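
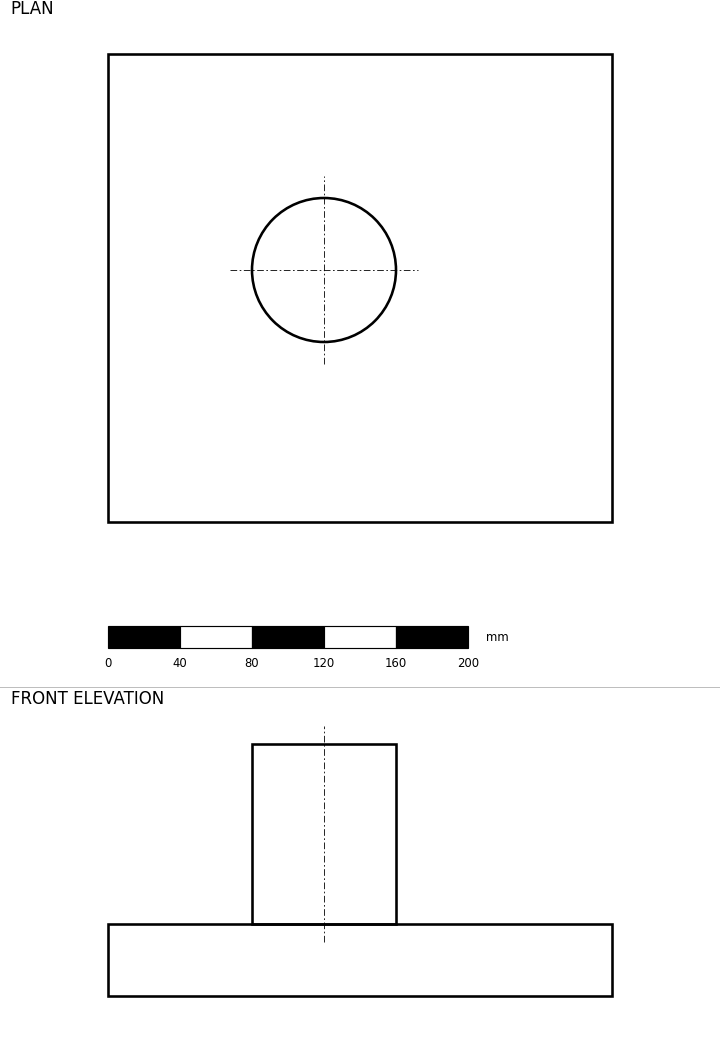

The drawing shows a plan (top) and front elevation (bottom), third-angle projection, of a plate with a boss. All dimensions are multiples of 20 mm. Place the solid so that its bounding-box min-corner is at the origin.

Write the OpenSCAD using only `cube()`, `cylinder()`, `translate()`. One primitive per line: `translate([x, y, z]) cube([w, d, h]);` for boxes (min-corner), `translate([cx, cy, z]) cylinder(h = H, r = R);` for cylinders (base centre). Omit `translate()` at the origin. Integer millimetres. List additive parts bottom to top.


cube([280, 260, 40]);
translate([120, 140, 40]) cylinder(h = 100, r = 40);


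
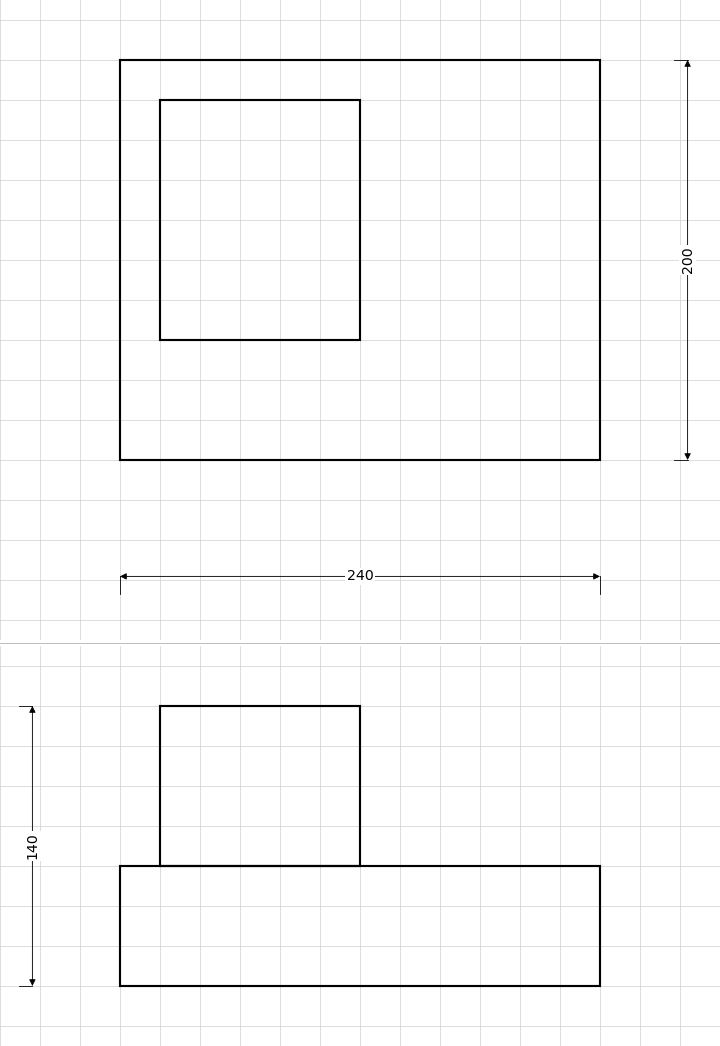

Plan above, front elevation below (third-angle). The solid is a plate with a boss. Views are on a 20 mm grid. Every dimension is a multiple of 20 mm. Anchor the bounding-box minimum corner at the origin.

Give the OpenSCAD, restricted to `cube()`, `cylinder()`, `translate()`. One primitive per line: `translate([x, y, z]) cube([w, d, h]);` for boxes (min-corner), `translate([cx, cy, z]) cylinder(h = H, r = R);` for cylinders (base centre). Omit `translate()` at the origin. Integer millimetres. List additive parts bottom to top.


cube([240, 200, 60]);
translate([20, 60, 60]) cube([100, 120, 80]);


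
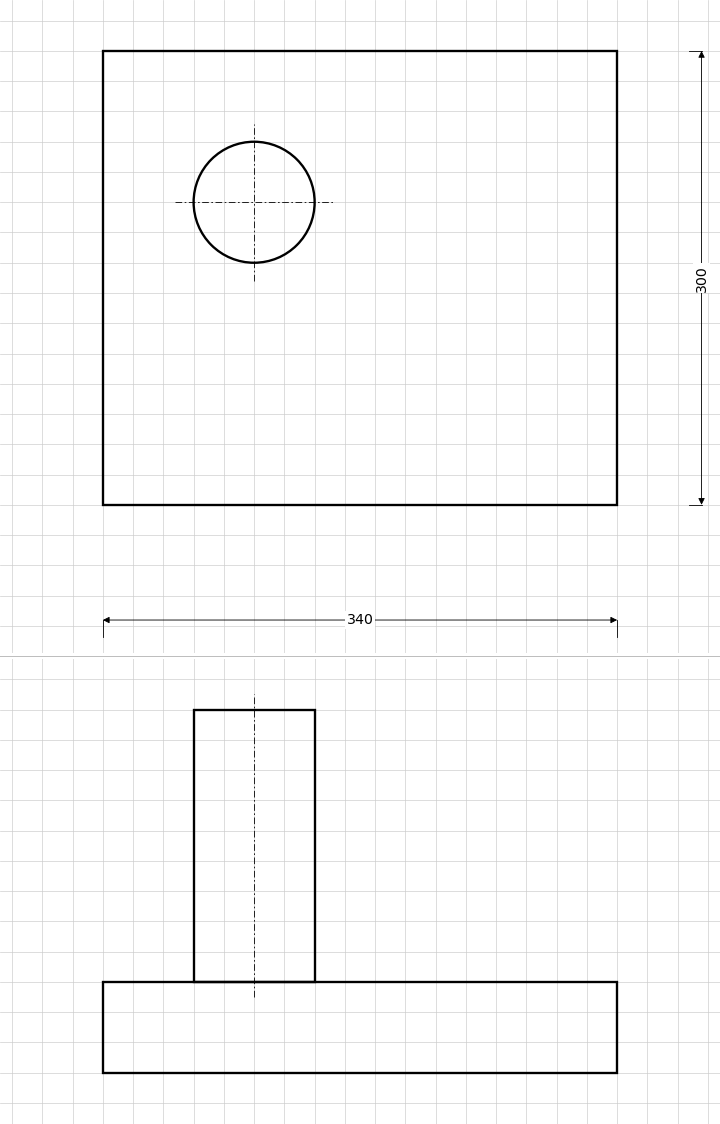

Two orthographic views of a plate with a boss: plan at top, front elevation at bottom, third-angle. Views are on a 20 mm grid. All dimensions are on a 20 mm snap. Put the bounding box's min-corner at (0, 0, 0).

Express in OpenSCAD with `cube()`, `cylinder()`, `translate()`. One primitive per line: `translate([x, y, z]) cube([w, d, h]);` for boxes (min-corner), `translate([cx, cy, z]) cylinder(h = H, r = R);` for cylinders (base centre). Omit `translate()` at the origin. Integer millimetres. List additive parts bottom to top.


cube([340, 300, 60]);
translate([100, 200, 60]) cylinder(h = 180, r = 40);


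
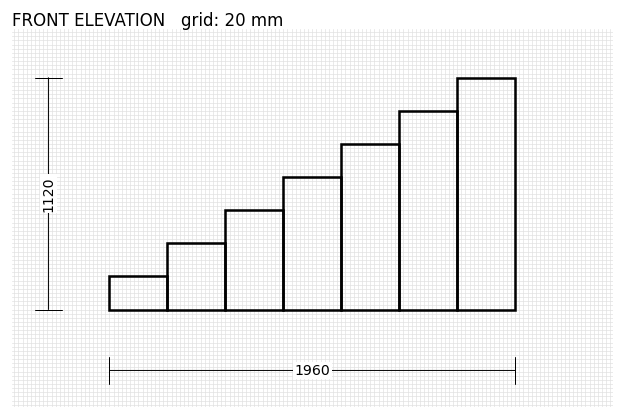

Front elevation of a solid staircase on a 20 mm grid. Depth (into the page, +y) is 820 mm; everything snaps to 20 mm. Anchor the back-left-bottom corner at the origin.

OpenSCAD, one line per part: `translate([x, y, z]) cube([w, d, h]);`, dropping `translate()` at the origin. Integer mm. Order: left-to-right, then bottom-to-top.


cube([280, 820, 160]);
translate([280, 0, 0]) cube([280, 820, 320]);
translate([560, 0, 0]) cube([280, 820, 480]);
translate([840, 0, 0]) cube([280, 820, 640]);
translate([1120, 0, 0]) cube([280, 820, 800]);
translate([1400, 0, 0]) cube([280, 820, 960]);
translate([1680, 0, 0]) cube([280, 820, 1120]);


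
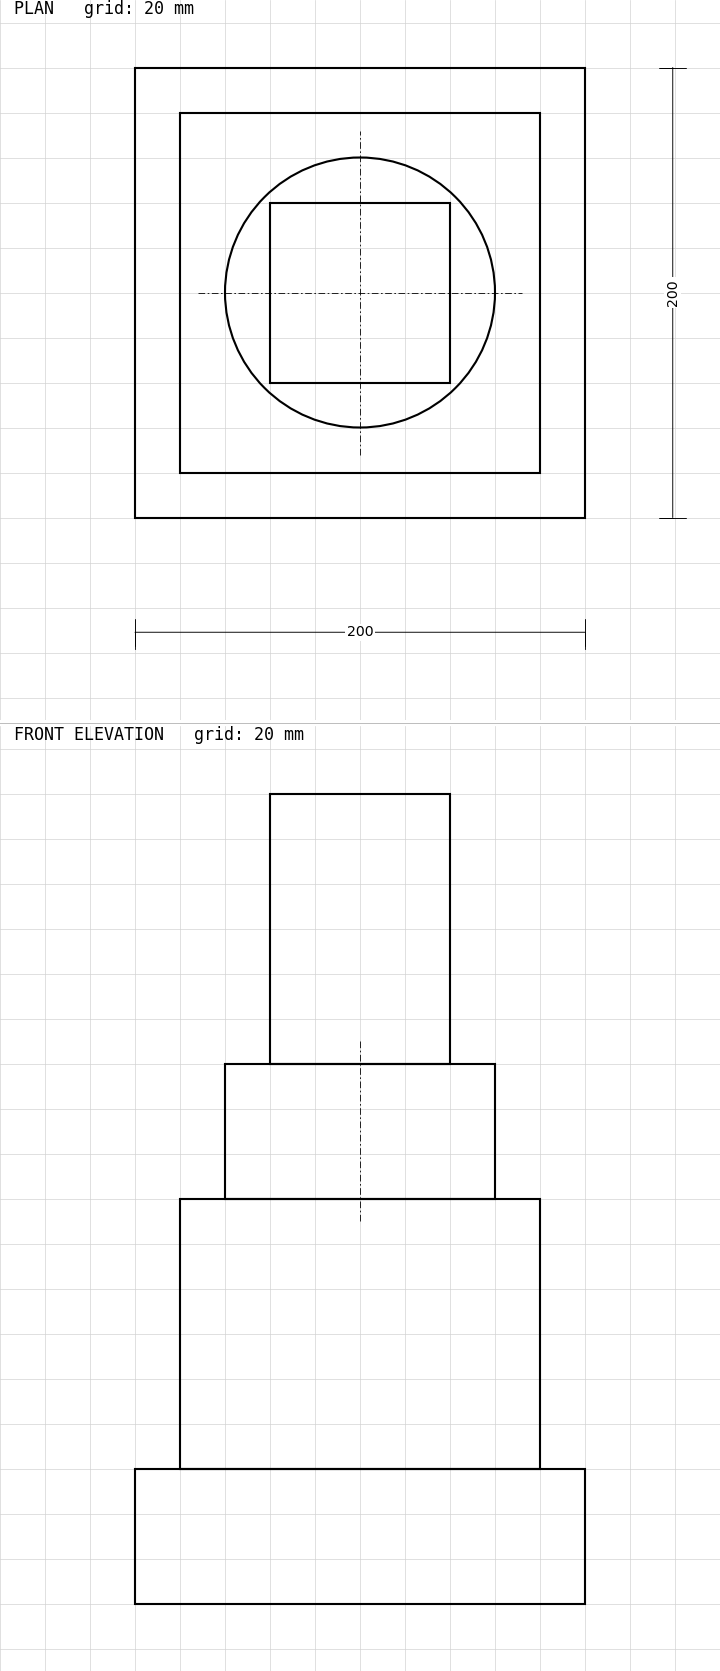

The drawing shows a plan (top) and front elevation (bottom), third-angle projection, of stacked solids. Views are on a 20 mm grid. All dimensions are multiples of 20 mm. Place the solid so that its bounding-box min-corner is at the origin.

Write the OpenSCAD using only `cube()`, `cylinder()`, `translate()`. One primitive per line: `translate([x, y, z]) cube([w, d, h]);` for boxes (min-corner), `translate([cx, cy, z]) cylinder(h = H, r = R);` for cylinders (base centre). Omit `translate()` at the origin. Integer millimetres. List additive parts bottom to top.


cube([200, 200, 60]);
translate([20, 20, 60]) cube([160, 160, 120]);
translate([100, 100, 180]) cylinder(h = 60, r = 60);
translate([60, 60, 240]) cube([80, 80, 120]);


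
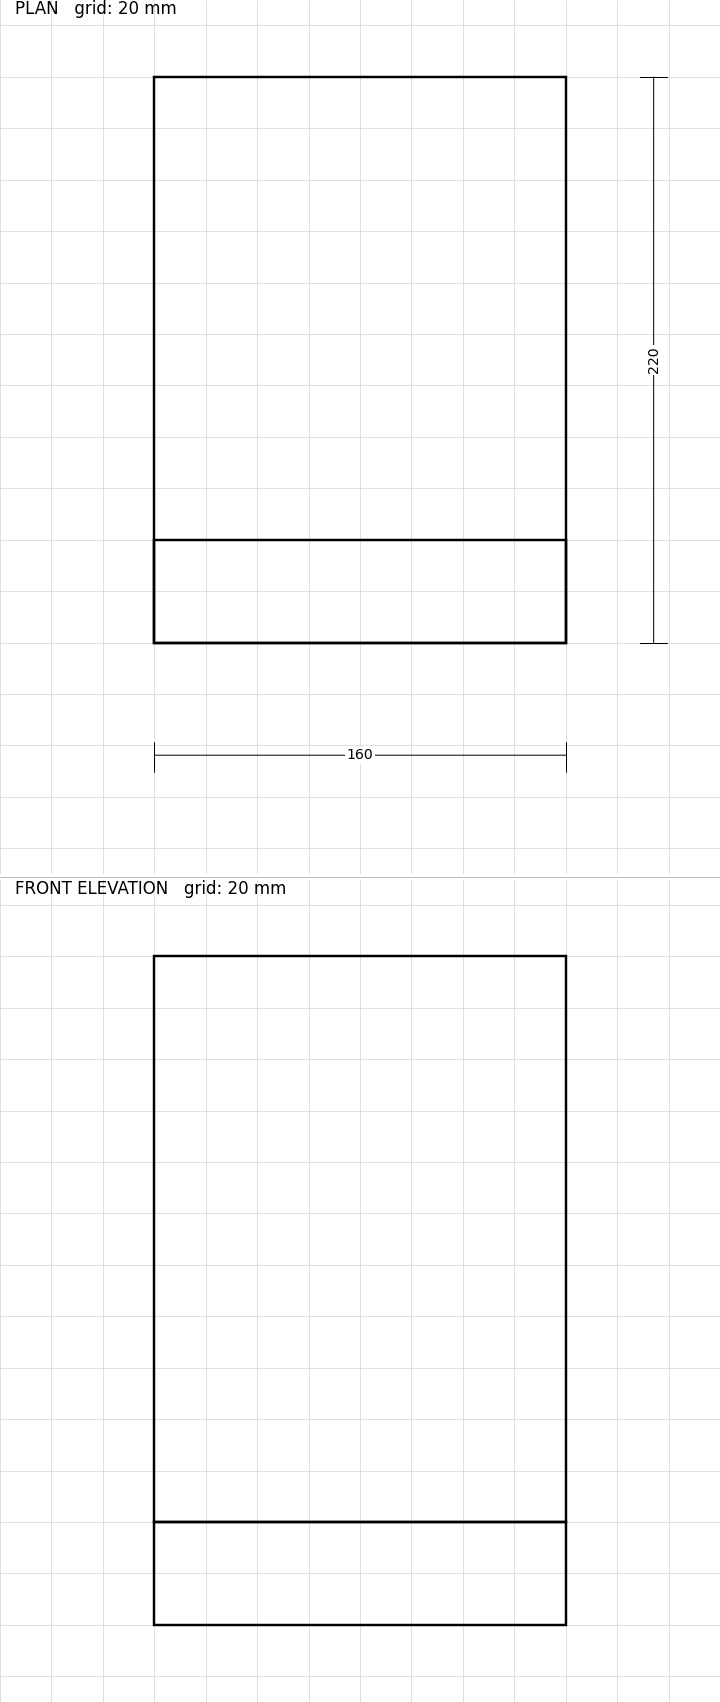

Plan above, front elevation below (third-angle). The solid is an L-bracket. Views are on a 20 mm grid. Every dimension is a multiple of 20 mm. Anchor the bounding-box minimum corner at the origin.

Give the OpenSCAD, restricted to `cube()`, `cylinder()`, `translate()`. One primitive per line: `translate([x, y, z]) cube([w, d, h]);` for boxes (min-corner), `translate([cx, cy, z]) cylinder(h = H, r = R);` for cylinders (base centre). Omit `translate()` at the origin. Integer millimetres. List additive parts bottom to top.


cube([160, 220, 40]);
translate([0, 0, 40]) cube([160, 40, 220]);


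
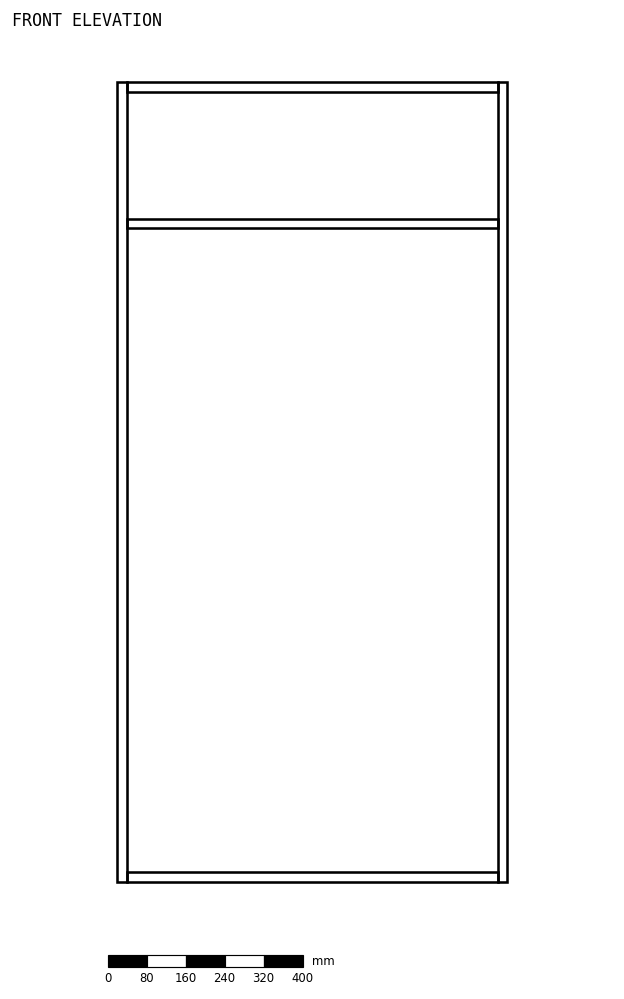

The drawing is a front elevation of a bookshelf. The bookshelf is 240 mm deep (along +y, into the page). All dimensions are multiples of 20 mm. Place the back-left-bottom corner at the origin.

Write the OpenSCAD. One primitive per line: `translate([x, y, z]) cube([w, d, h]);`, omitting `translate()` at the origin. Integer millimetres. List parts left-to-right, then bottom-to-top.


cube([20, 240, 1640]);
translate([20, 0, 0]) cube([760, 240, 20]);
translate([20, 0, 1340]) cube([760, 240, 20]);
translate([20, 0, 1620]) cube([760, 240, 20]);
translate([780, 0, 0]) cube([20, 240, 1640]);


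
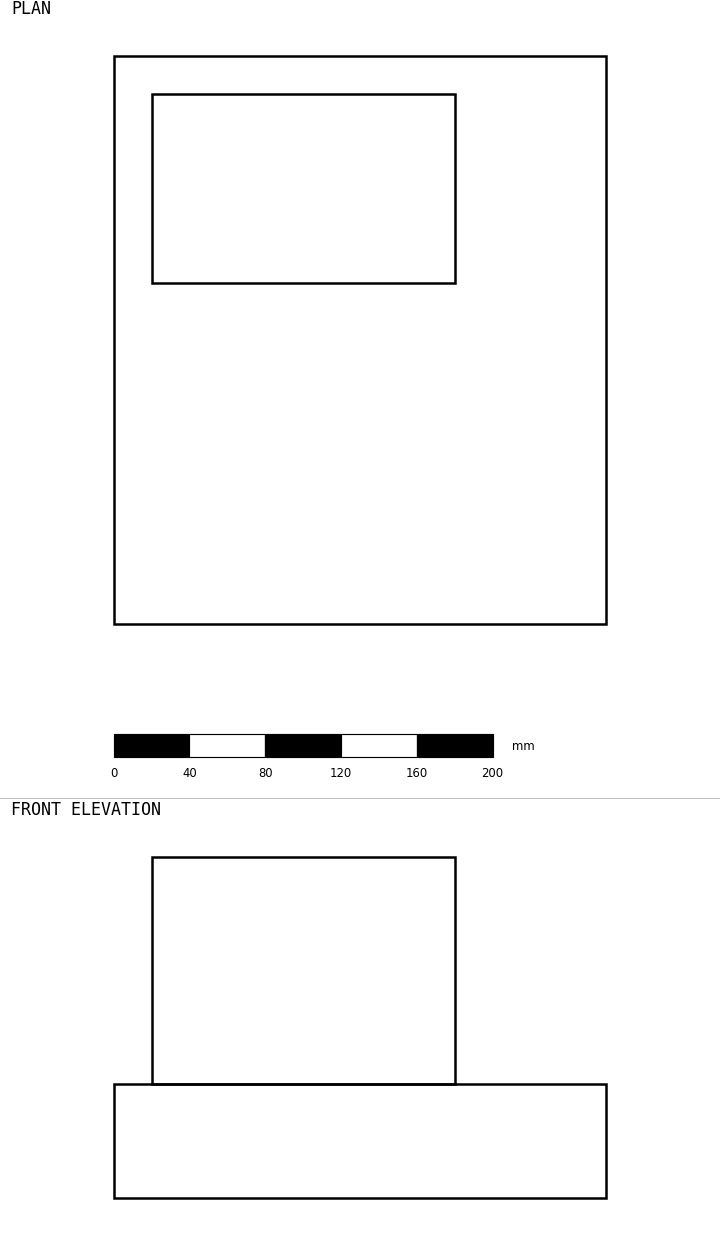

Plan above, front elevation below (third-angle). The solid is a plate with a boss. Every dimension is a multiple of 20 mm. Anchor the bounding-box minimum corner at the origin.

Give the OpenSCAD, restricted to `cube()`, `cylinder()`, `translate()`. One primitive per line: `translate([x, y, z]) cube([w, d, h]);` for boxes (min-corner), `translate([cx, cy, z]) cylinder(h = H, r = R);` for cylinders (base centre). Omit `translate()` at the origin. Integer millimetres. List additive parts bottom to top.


cube([260, 300, 60]);
translate([20, 180, 60]) cube([160, 100, 120]);


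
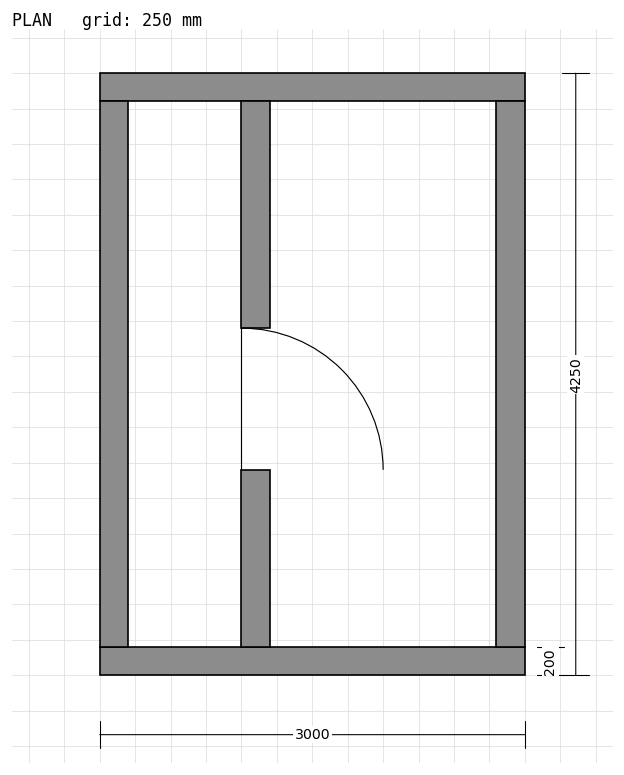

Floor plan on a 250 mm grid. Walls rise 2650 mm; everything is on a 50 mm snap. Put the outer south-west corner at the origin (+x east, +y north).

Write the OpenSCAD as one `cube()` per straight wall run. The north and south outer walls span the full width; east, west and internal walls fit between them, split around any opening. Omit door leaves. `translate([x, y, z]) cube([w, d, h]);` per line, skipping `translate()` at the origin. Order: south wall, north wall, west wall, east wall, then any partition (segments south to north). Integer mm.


cube([3000, 200, 2650]);
translate([0, 4050, 0]) cube([3000, 200, 2650]);
translate([0, 200, 0]) cube([200, 3850, 2650]);
translate([2800, 200, 0]) cube([200, 3850, 2650]);
translate([1000, 200, 0]) cube([200, 1250, 2650]);
translate([1000, 2450, 0]) cube([200, 1600, 2650]);


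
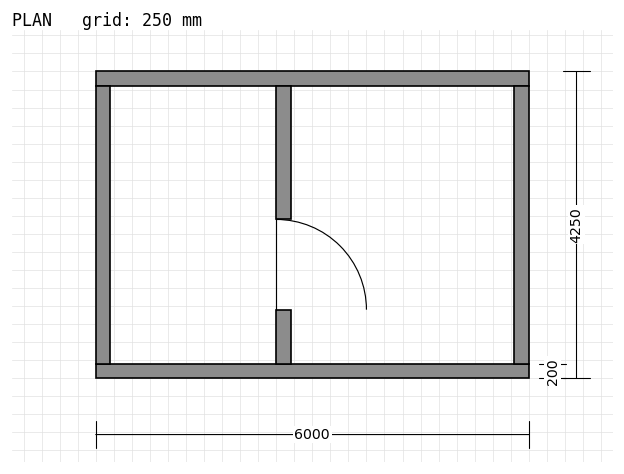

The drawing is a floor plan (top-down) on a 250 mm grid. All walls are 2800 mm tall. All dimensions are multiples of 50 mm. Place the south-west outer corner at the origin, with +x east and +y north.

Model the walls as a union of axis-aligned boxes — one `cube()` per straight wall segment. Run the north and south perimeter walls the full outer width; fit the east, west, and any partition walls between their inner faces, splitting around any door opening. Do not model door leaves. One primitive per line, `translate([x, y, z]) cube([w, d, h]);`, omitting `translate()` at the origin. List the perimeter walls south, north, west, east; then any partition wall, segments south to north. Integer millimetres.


cube([6000, 200, 2800]);
translate([0, 4050, 0]) cube([6000, 200, 2800]);
translate([0, 200, 0]) cube([200, 3850, 2800]);
translate([5800, 200, 0]) cube([200, 3850, 2800]);
translate([2500, 200, 0]) cube([200, 750, 2800]);
translate([2500, 2200, 0]) cube([200, 1850, 2800]);


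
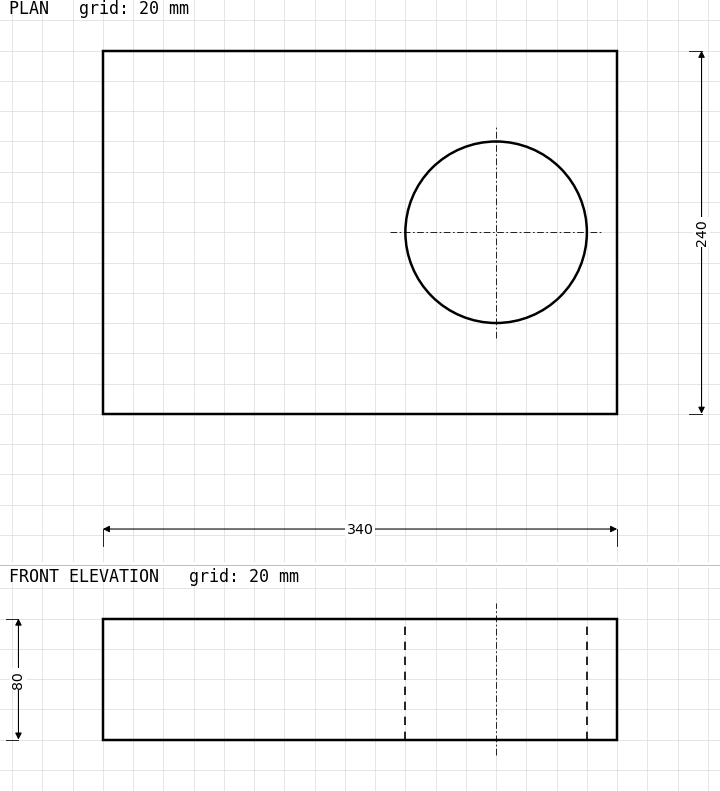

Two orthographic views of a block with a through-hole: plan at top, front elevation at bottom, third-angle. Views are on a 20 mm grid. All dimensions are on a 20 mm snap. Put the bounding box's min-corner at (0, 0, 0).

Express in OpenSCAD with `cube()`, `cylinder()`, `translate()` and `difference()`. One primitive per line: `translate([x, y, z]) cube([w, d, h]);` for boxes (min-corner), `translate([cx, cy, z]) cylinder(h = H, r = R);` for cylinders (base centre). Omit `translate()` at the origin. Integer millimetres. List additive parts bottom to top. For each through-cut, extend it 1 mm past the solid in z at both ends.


difference() {
  cube([340, 240, 80]);
  translate([260, 120, -1]) cylinder(h = 82, r = 60);
}


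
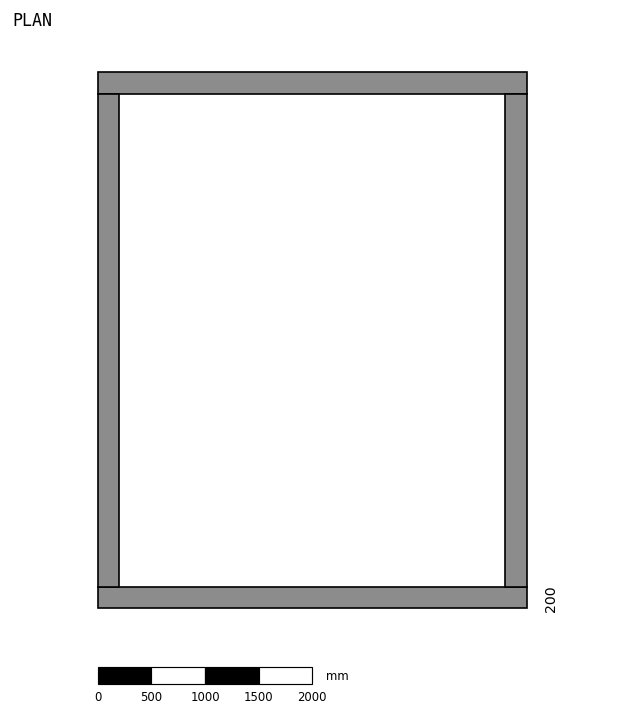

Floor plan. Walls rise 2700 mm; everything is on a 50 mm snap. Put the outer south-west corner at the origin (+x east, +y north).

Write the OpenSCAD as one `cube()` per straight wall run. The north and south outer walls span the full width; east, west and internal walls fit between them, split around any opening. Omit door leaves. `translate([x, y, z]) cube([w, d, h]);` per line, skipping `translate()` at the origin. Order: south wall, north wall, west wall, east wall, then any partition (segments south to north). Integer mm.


cube([4000, 200, 2700]);
translate([0, 4800, 0]) cube([4000, 200, 2700]);
translate([0, 200, 0]) cube([200, 4600, 2700]);
translate([3800, 200, 0]) cube([200, 4600, 2700]);


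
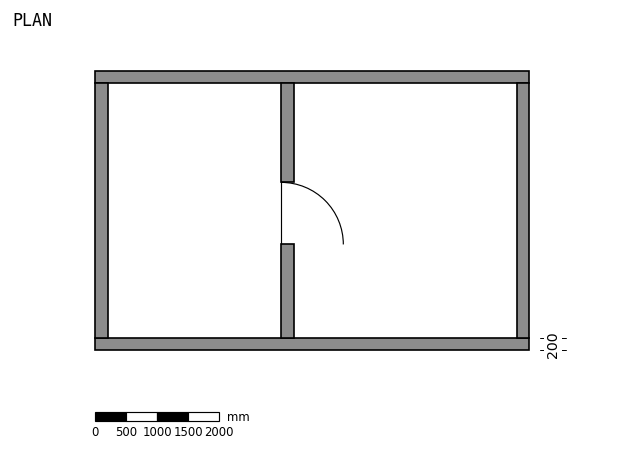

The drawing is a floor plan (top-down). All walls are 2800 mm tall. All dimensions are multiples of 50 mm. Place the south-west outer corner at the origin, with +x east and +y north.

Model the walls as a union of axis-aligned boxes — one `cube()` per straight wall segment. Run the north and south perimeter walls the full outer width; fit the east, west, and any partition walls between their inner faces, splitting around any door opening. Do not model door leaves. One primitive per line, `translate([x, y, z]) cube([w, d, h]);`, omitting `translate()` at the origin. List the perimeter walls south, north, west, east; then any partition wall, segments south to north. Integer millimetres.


cube([7000, 200, 2800]);
translate([0, 4300, 0]) cube([7000, 200, 2800]);
translate([0, 200, 0]) cube([200, 4100, 2800]);
translate([6800, 200, 0]) cube([200, 4100, 2800]);
translate([3000, 200, 0]) cube([200, 1500, 2800]);
translate([3000, 2700, 0]) cube([200, 1600, 2800]);


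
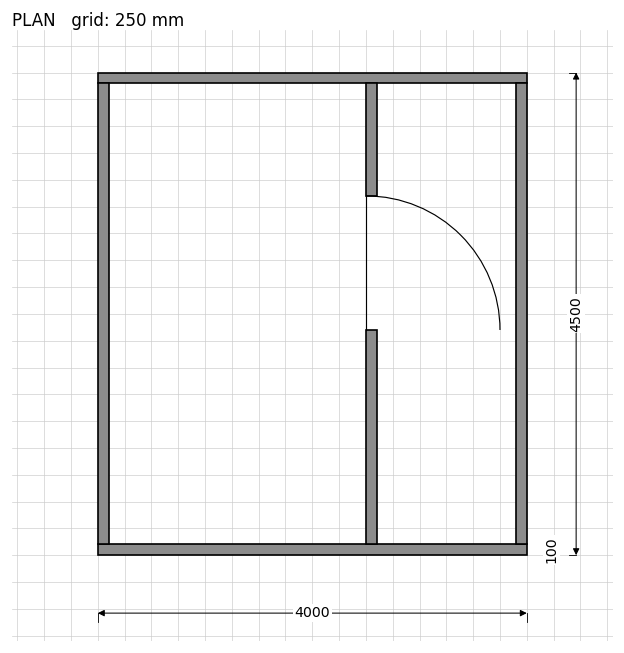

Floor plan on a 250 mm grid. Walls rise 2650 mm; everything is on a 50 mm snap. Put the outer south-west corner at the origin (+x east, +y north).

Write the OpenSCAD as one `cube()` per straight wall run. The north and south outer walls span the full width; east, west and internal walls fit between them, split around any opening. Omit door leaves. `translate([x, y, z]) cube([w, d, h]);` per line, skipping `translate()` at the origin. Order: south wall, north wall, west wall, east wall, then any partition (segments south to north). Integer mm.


cube([4000, 100, 2650]);
translate([0, 4400, 0]) cube([4000, 100, 2650]);
translate([0, 100, 0]) cube([100, 4300, 2650]);
translate([3900, 100, 0]) cube([100, 4300, 2650]);
translate([2500, 100, 0]) cube([100, 2000, 2650]);
translate([2500, 3350, 0]) cube([100, 1050, 2650]);


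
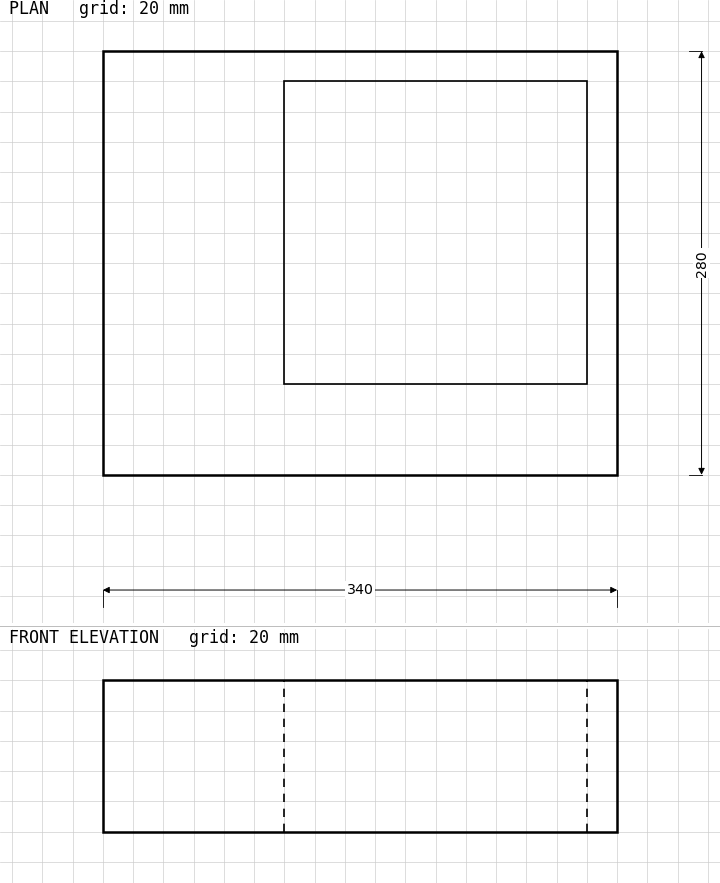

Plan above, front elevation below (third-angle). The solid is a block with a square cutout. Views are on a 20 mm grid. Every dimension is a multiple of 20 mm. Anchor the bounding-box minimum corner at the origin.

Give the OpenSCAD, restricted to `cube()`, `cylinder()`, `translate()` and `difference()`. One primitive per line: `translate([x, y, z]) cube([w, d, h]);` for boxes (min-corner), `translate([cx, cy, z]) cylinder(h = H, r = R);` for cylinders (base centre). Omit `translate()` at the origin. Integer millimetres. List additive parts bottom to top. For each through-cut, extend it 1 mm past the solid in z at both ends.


difference() {
  cube([340, 280, 100]);
  translate([120, 60, -1]) cube([200, 200, 102]);
}


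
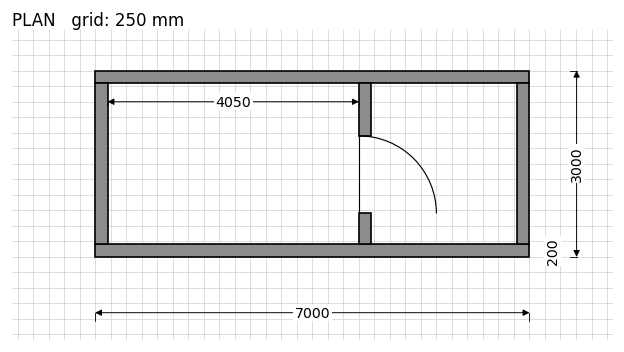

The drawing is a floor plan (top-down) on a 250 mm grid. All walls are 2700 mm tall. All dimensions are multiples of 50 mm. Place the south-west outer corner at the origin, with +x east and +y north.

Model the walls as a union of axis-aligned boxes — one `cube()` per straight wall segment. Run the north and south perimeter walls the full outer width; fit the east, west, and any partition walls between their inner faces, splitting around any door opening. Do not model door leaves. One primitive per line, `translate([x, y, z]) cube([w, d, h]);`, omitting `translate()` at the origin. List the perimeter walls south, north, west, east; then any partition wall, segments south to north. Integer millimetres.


cube([7000, 200, 2700]);
translate([0, 2800, 0]) cube([7000, 200, 2700]);
translate([0, 200, 0]) cube([200, 2600, 2700]);
translate([6800, 200, 0]) cube([200, 2600, 2700]);
translate([4250, 200, 0]) cube([200, 500, 2700]);
translate([4250, 1950, 0]) cube([200, 850, 2700]);


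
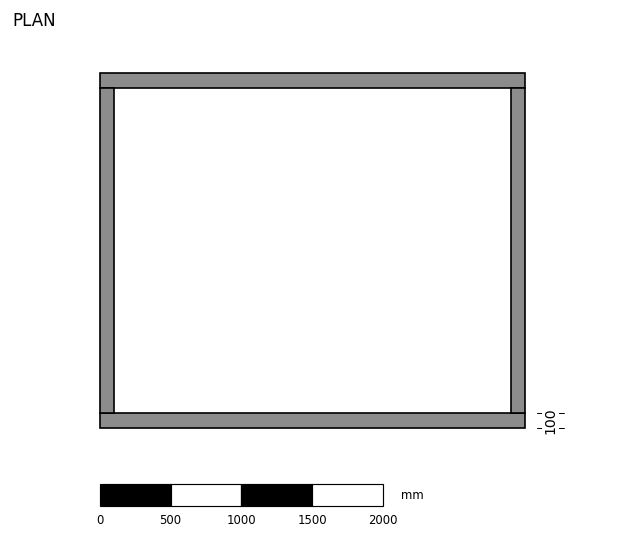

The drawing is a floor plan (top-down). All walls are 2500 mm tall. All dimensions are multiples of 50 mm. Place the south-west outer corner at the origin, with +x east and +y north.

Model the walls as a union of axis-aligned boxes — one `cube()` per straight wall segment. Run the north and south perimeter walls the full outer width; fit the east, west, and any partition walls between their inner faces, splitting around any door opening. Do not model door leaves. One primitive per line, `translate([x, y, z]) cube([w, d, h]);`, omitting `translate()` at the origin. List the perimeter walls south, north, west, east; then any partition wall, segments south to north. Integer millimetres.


cube([3000, 100, 2500]);
translate([0, 2400, 0]) cube([3000, 100, 2500]);
translate([0, 100, 0]) cube([100, 2300, 2500]);
translate([2900, 100, 0]) cube([100, 2300, 2500]);


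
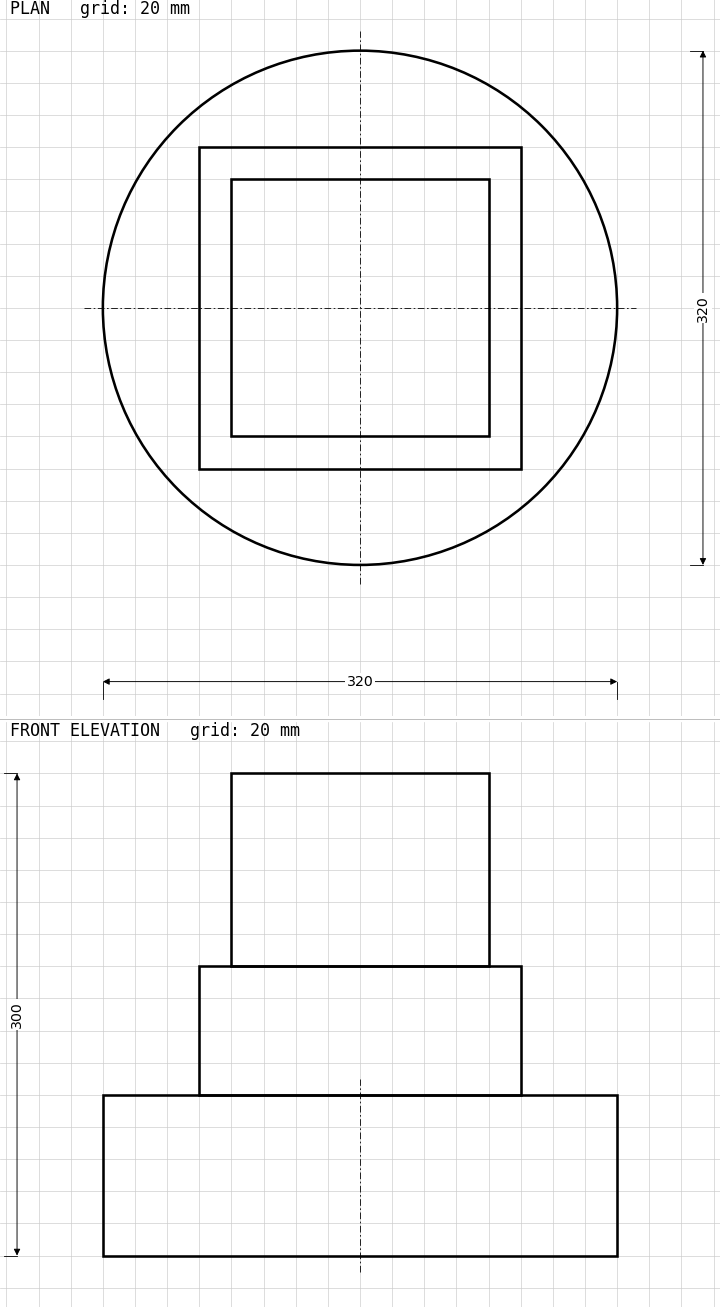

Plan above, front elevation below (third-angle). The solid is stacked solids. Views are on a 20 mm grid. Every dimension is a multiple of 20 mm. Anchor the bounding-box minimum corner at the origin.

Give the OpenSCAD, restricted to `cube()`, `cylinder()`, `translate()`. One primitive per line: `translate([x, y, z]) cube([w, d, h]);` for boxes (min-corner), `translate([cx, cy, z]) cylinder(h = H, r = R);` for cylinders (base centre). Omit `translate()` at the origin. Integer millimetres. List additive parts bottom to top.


translate([160, 160, 0]) cylinder(h = 100, r = 160);
translate([60, 60, 100]) cube([200, 200, 80]);
translate([80, 80, 180]) cube([160, 160, 120]);


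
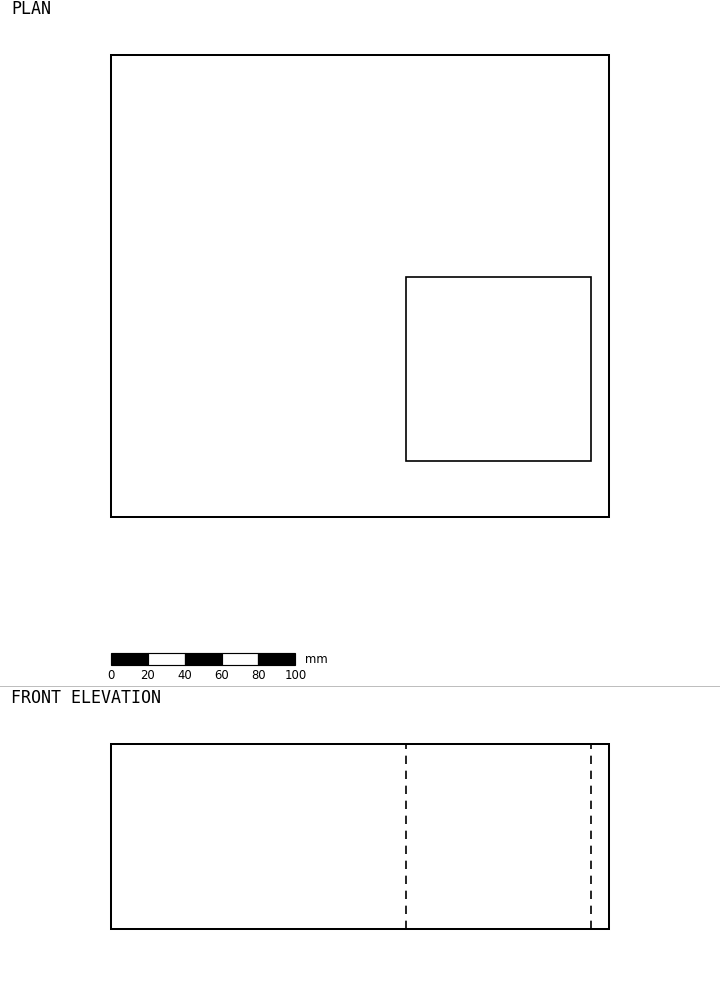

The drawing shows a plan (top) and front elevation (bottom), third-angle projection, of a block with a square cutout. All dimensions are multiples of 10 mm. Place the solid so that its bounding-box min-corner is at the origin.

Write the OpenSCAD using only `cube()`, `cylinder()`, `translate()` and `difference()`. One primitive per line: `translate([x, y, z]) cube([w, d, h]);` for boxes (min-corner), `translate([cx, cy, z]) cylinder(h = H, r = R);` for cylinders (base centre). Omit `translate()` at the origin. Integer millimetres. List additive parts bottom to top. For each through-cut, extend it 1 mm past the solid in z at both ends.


difference() {
  cube([270, 250, 100]);
  translate([160, 30, -1]) cube([100, 100, 102]);
}


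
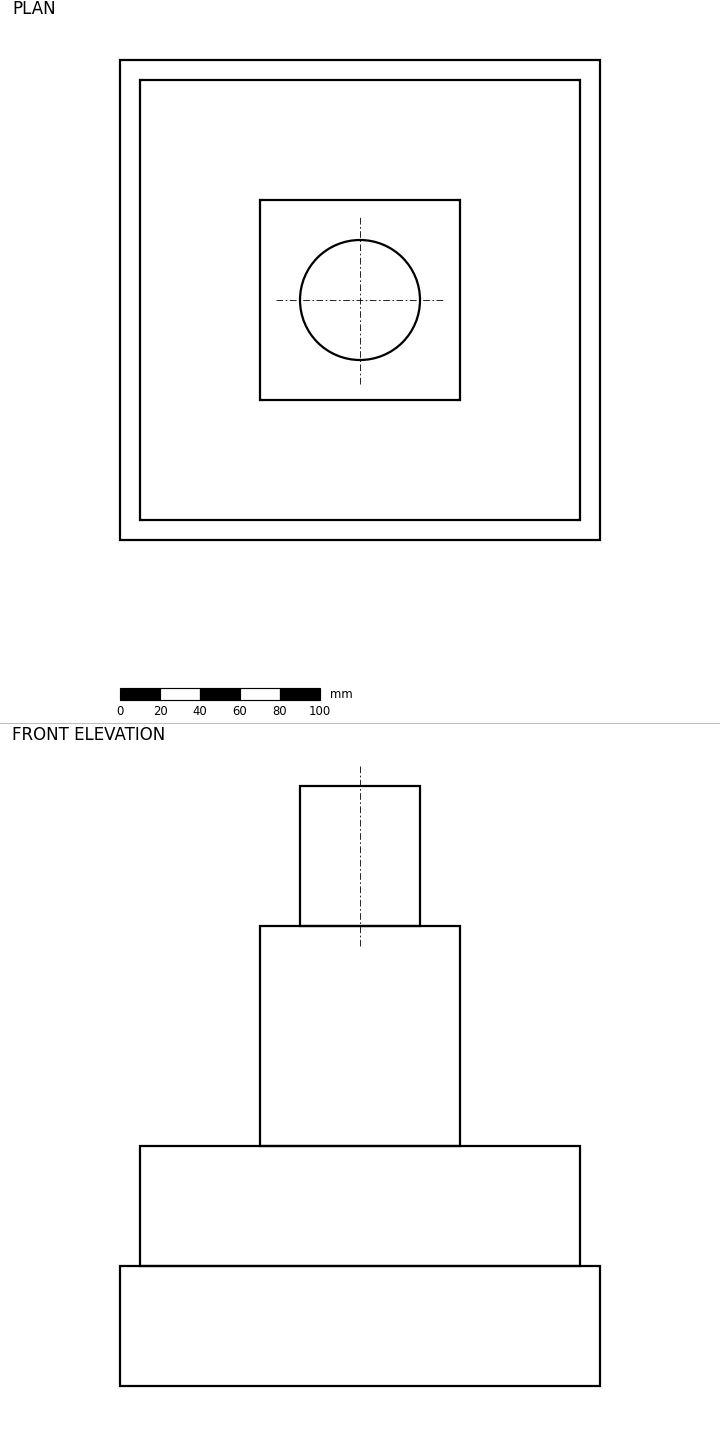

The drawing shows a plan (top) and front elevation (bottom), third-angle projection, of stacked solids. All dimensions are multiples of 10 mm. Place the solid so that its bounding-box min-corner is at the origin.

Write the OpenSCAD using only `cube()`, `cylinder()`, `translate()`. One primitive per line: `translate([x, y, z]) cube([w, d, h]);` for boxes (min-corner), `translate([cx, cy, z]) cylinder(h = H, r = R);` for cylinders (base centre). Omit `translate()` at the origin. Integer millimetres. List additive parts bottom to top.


cube([240, 240, 60]);
translate([10, 10, 60]) cube([220, 220, 60]);
translate([70, 70, 120]) cube([100, 100, 110]);
translate([120, 120, 230]) cylinder(h = 70, r = 30);


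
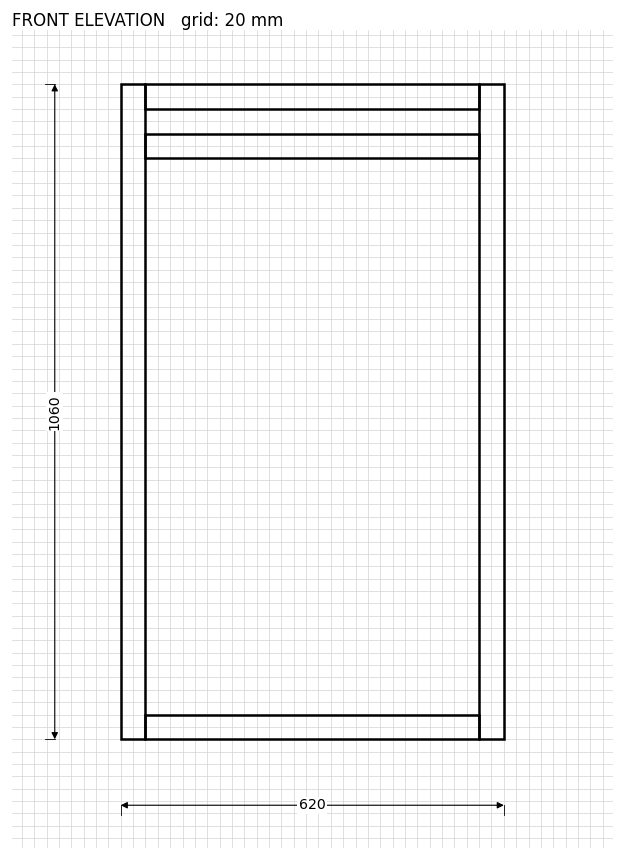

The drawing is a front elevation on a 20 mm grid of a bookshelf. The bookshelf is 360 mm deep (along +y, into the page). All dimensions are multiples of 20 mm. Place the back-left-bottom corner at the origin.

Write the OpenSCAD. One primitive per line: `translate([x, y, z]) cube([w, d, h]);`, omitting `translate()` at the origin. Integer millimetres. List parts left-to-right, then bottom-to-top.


cube([40, 360, 1060]);
translate([40, 0, 0]) cube([540, 360, 40]);
translate([40, 0, 940]) cube([540, 360, 40]);
translate([40, 0, 1020]) cube([540, 360, 40]);
translate([580, 0, 0]) cube([40, 360, 1060]);


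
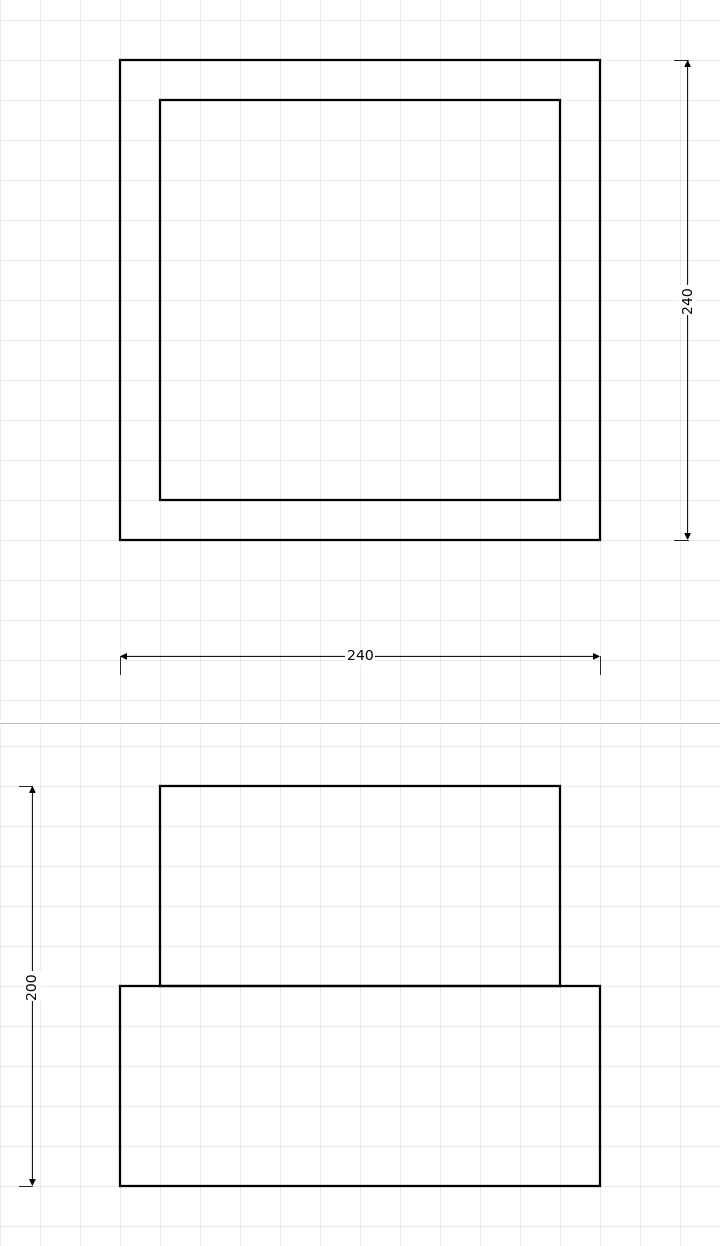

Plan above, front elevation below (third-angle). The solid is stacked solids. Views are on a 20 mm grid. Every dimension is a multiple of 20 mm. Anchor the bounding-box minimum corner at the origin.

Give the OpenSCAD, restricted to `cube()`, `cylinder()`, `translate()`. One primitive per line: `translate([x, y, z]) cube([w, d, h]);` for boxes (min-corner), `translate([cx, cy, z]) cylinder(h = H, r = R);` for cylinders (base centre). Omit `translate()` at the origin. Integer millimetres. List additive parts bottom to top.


cube([240, 240, 100]);
translate([20, 20, 100]) cube([200, 200, 100]);


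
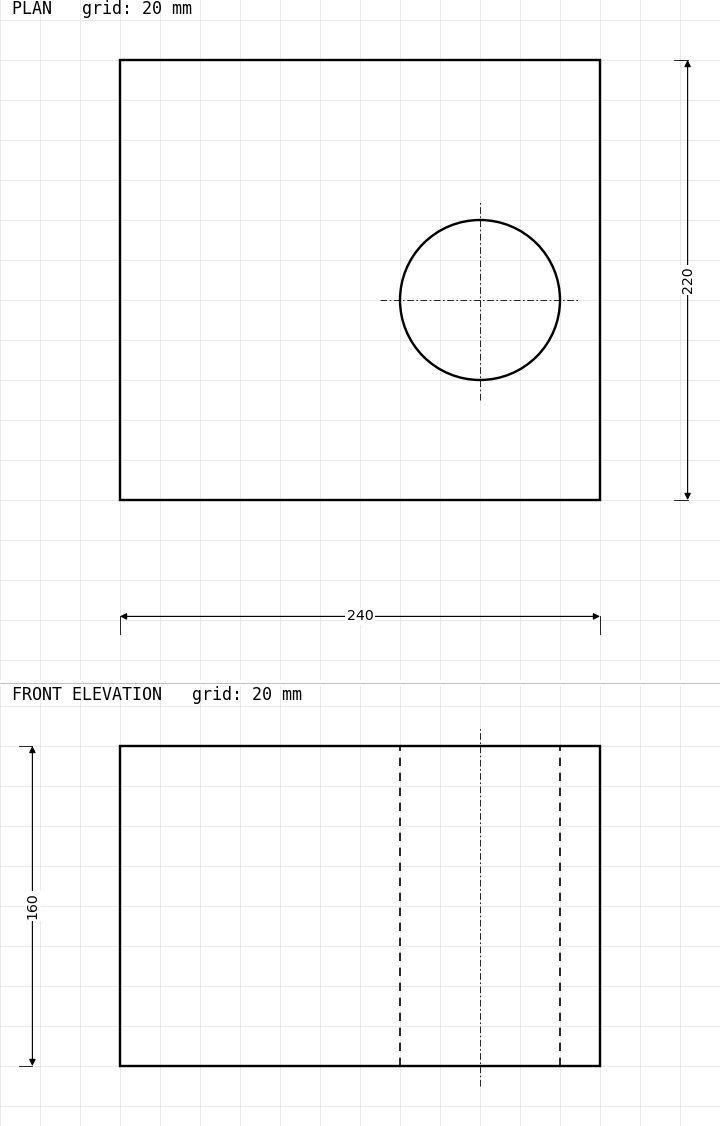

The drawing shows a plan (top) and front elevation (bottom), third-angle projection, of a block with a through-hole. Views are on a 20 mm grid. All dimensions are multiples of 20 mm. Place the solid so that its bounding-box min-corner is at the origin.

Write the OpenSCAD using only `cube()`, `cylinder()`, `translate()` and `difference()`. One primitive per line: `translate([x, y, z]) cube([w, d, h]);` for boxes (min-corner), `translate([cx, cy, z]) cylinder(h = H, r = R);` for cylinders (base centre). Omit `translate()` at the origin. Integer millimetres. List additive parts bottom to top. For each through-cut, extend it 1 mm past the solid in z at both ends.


difference() {
  cube([240, 220, 160]);
  translate([180, 100, -1]) cylinder(h = 162, r = 40);
}


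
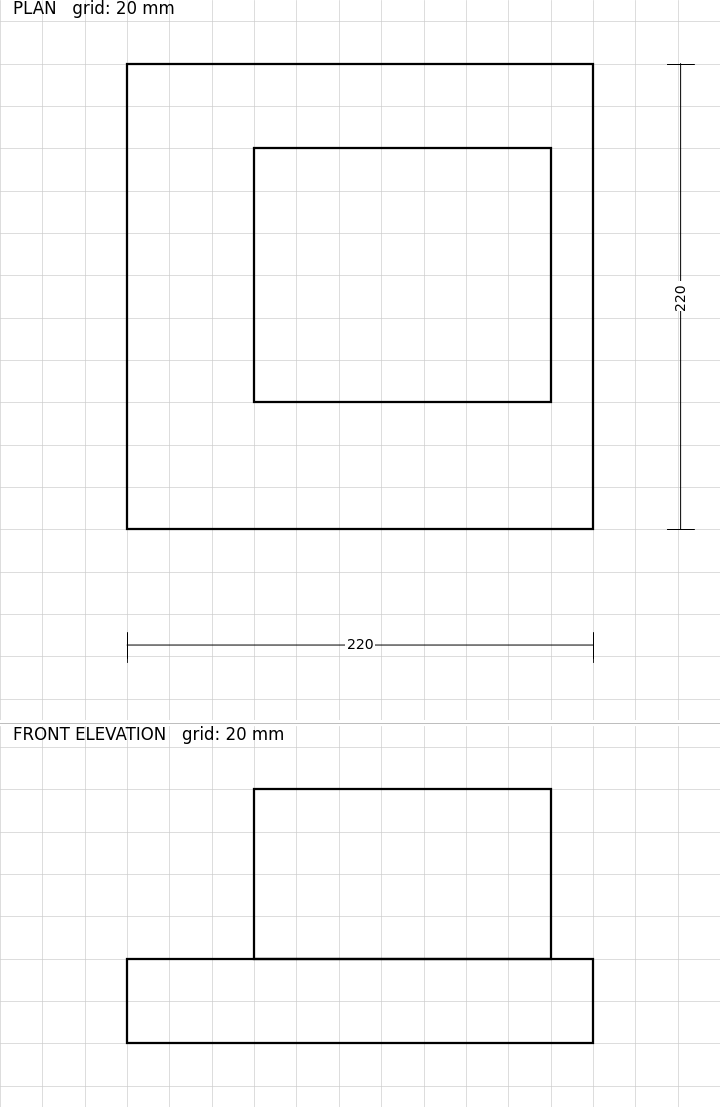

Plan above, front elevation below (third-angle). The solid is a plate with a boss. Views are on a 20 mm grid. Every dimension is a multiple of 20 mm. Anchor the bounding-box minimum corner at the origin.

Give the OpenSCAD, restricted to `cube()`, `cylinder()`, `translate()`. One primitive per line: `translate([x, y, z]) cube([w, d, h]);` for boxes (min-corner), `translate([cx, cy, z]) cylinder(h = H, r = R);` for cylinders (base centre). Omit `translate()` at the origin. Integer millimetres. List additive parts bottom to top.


cube([220, 220, 40]);
translate([60, 60, 40]) cube([140, 120, 80]);


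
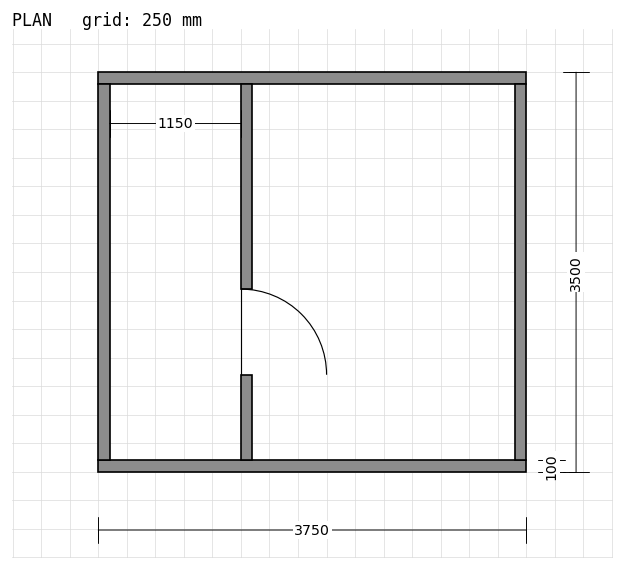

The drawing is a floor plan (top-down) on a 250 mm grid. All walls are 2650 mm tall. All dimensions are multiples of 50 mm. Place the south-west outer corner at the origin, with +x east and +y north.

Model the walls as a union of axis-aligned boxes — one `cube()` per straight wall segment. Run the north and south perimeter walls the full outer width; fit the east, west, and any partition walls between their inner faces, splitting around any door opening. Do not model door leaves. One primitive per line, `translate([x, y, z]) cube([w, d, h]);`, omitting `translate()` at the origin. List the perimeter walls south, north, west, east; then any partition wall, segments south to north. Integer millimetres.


cube([3750, 100, 2650]);
translate([0, 3400, 0]) cube([3750, 100, 2650]);
translate([0, 100, 0]) cube([100, 3300, 2650]);
translate([3650, 100, 0]) cube([100, 3300, 2650]);
translate([1250, 100, 0]) cube([100, 750, 2650]);
translate([1250, 1600, 0]) cube([100, 1800, 2650]);


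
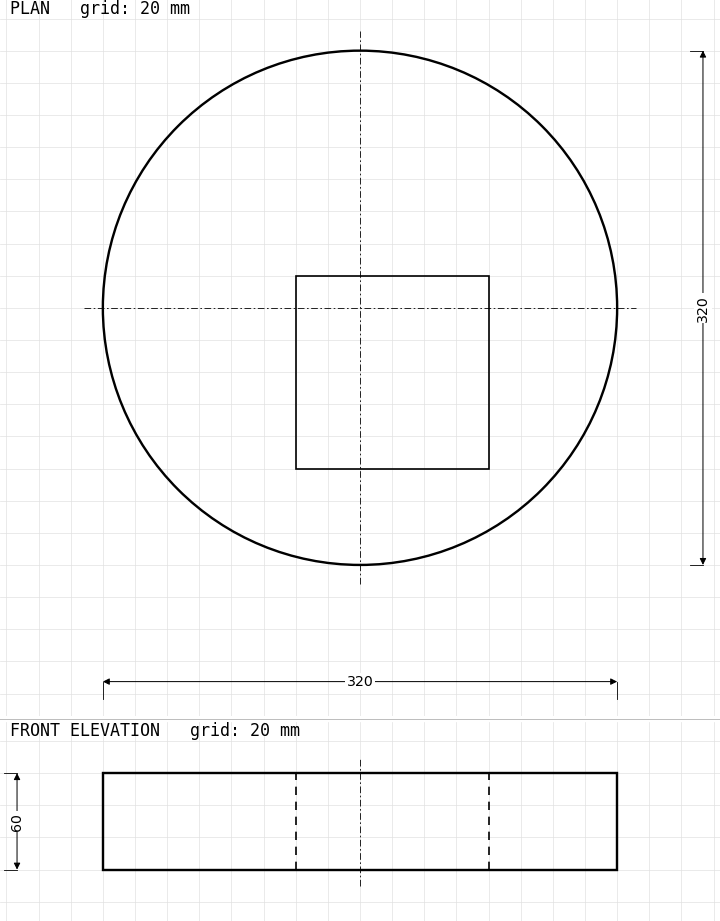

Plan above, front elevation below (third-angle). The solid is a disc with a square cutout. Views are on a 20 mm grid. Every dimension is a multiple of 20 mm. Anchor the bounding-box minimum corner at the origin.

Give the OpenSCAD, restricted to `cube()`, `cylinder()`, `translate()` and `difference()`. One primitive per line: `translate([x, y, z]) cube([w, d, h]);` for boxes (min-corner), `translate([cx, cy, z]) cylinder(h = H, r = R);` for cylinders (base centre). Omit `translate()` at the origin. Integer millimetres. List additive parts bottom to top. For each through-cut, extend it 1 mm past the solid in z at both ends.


difference() {
  translate([160, 160, 0]) cylinder(h = 60, r = 160);
  translate([120, 60, -1]) cube([120, 120, 62]);
}


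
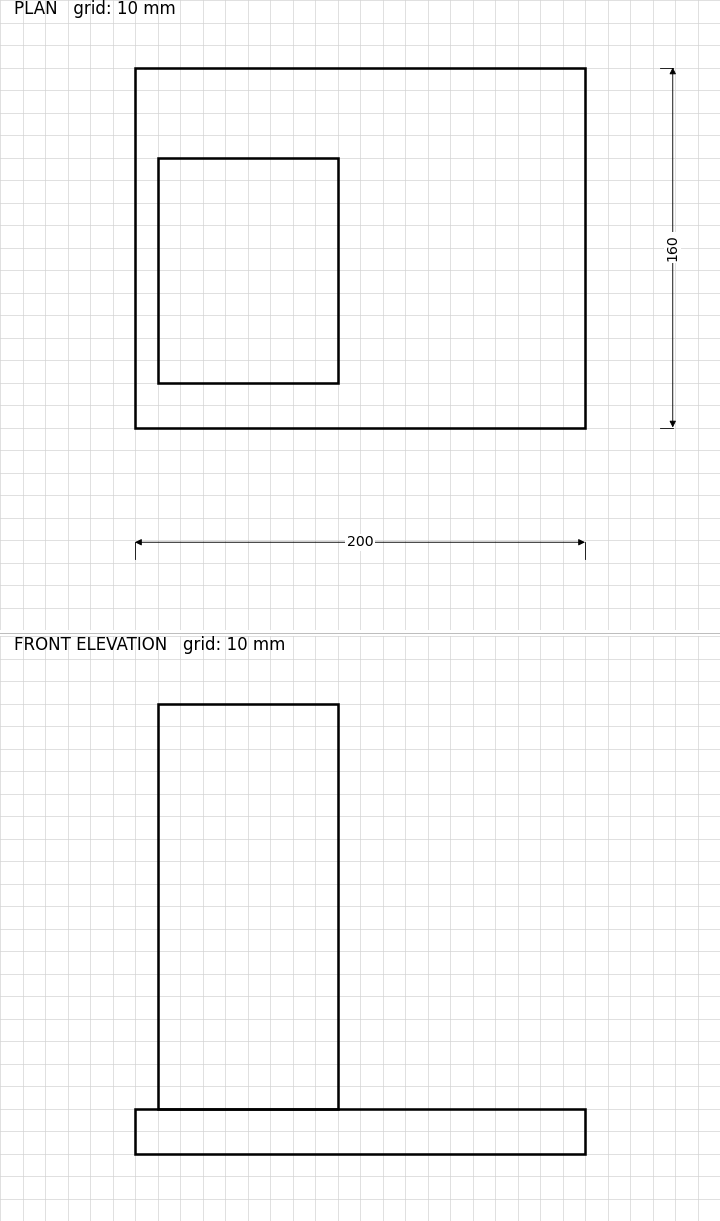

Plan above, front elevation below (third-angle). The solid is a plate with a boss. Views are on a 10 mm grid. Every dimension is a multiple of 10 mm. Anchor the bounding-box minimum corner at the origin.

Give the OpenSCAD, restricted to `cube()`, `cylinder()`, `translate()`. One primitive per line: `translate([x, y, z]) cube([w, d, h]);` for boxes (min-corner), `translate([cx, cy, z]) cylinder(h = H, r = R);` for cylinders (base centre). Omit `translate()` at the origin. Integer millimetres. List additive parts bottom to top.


cube([200, 160, 20]);
translate([10, 20, 20]) cube([80, 100, 180]);


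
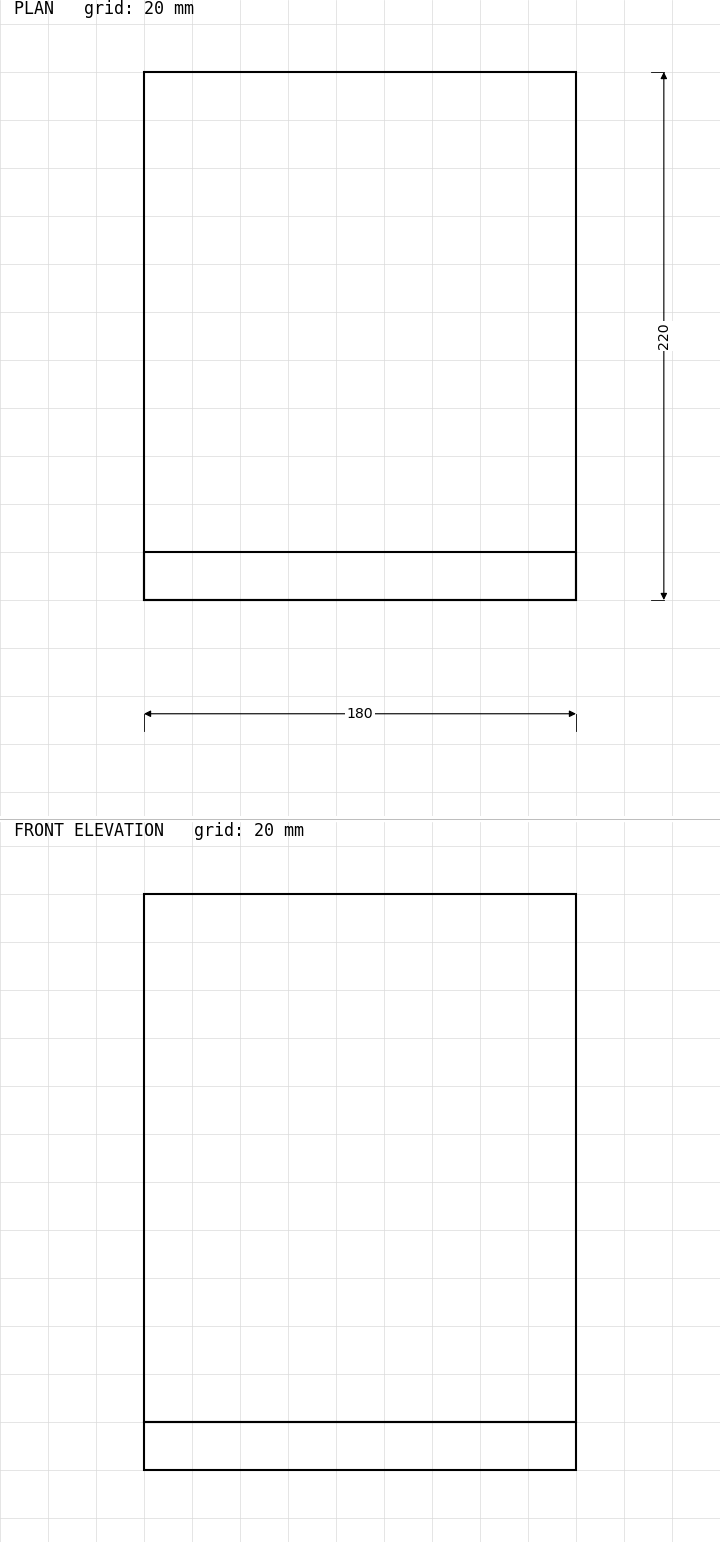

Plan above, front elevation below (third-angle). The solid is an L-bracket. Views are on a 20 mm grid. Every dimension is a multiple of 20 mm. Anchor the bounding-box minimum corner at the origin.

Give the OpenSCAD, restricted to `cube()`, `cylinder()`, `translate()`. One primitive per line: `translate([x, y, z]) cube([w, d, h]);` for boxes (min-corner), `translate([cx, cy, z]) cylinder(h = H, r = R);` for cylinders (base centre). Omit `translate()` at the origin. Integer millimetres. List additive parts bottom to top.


cube([180, 220, 20]);
translate([0, 0, 20]) cube([180, 20, 220]);


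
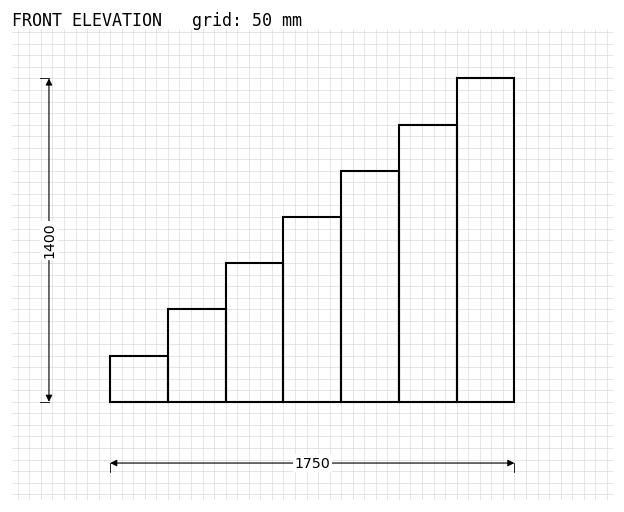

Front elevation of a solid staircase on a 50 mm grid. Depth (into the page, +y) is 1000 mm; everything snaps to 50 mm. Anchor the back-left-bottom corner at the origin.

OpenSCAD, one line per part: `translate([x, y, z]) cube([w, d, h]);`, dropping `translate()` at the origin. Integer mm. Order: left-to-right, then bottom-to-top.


cube([250, 1000, 200]);
translate([250, 0, 0]) cube([250, 1000, 400]);
translate([500, 0, 0]) cube([250, 1000, 600]);
translate([750, 0, 0]) cube([250, 1000, 800]);
translate([1000, 0, 0]) cube([250, 1000, 1000]);
translate([1250, 0, 0]) cube([250, 1000, 1200]);
translate([1500, 0, 0]) cube([250, 1000, 1400]);


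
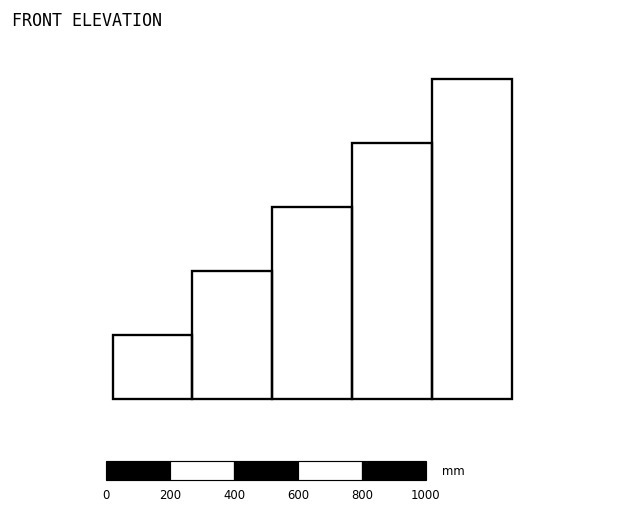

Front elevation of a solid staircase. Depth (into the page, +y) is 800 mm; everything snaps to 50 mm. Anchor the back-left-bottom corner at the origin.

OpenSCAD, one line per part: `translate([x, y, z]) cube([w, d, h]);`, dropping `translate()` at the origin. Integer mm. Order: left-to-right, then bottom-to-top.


cube([250, 800, 200]);
translate([250, 0, 0]) cube([250, 800, 400]);
translate([500, 0, 0]) cube([250, 800, 600]);
translate([750, 0, 0]) cube([250, 800, 800]);
translate([1000, 0, 0]) cube([250, 800, 1000]);


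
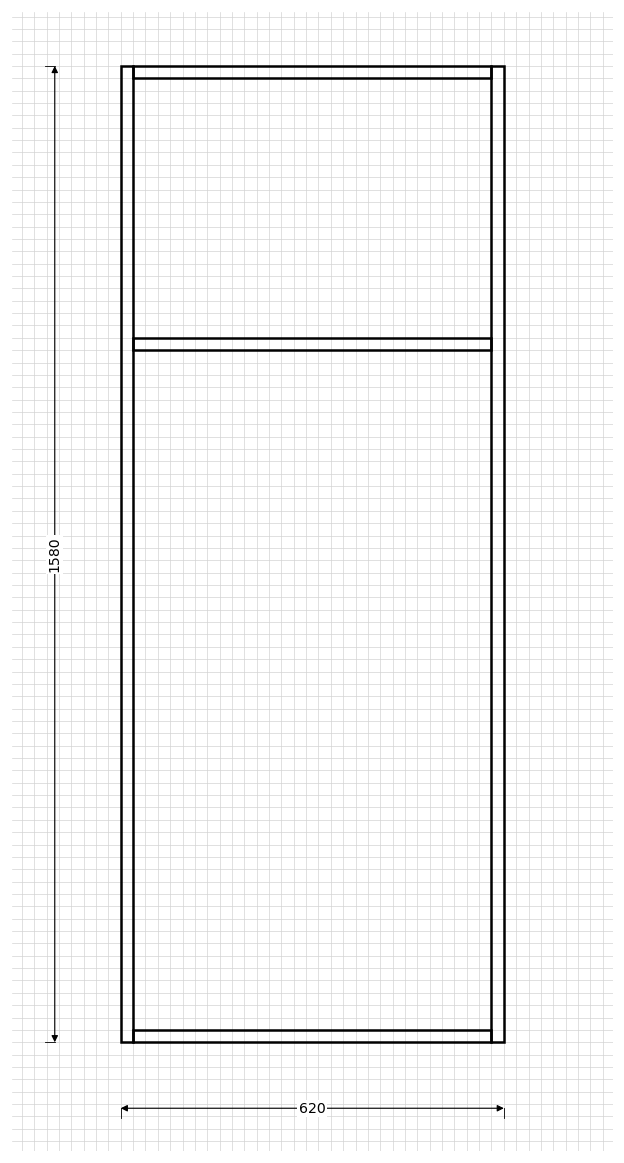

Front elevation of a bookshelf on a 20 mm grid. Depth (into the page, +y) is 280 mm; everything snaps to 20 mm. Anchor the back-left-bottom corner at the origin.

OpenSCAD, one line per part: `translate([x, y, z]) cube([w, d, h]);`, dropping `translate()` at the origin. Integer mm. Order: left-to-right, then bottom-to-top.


cube([20, 280, 1580]);
translate([20, 0, 0]) cube([580, 280, 20]);
translate([20, 0, 1120]) cube([580, 280, 20]);
translate([20, 0, 1560]) cube([580, 280, 20]);
translate([600, 0, 0]) cube([20, 280, 1580]);


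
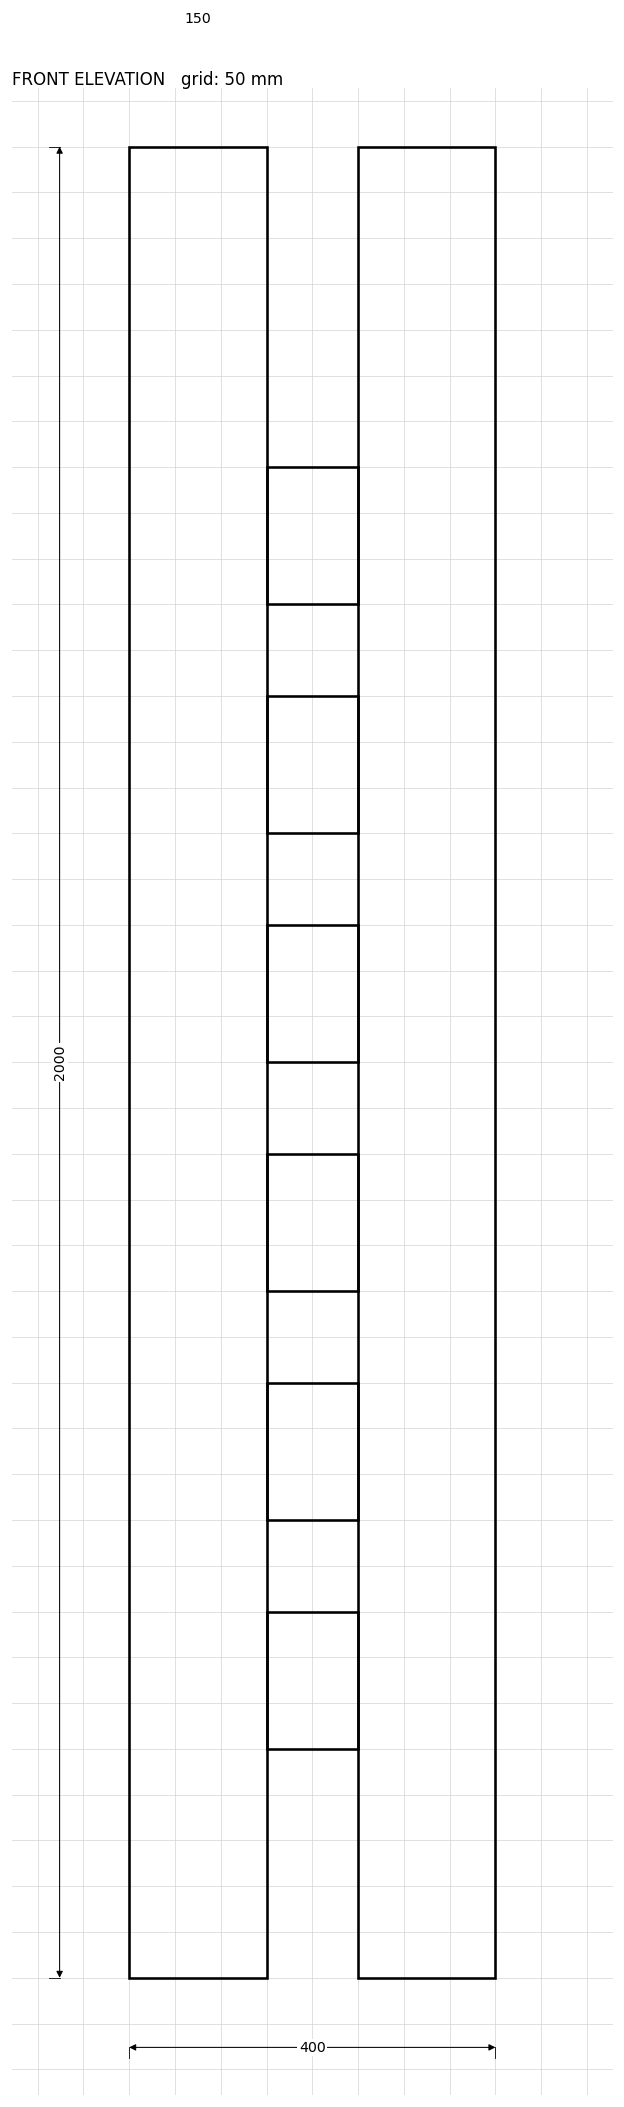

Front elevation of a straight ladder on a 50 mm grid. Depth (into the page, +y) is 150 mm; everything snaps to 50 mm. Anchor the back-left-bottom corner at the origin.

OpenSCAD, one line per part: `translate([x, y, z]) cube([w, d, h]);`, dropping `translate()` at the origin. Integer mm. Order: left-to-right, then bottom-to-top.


cube([150, 150, 2000]);
translate([150, 0, 250]) cube([100, 150, 150]);
translate([150, 0, 500]) cube([100, 150, 150]);
translate([150, 0, 750]) cube([100, 150, 150]);
translate([150, 0, 1000]) cube([100, 150, 150]);
translate([150, 0, 1250]) cube([100, 150, 150]);
translate([150, 0, 1500]) cube([100, 150, 150]);
translate([250, 0, 0]) cube([150, 150, 2000]);


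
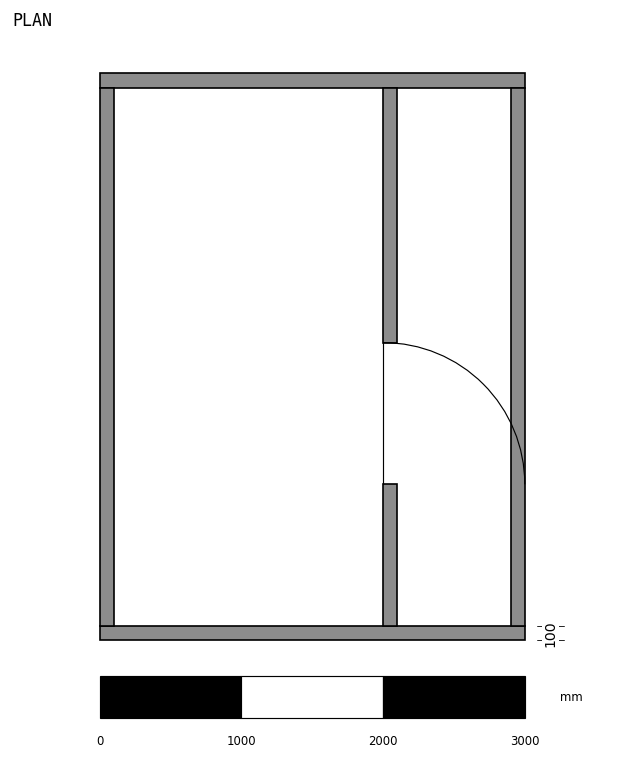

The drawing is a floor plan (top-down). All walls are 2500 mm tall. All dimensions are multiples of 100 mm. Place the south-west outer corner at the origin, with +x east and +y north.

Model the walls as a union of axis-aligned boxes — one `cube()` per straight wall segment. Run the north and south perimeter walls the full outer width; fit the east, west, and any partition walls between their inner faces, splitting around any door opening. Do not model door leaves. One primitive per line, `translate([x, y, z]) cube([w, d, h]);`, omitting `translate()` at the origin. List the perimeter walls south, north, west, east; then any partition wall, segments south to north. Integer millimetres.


cube([3000, 100, 2500]);
translate([0, 3900, 0]) cube([3000, 100, 2500]);
translate([0, 100, 0]) cube([100, 3800, 2500]);
translate([2900, 100, 0]) cube([100, 3800, 2500]);
translate([2000, 100, 0]) cube([100, 1000, 2500]);
translate([2000, 2100, 0]) cube([100, 1800, 2500]);


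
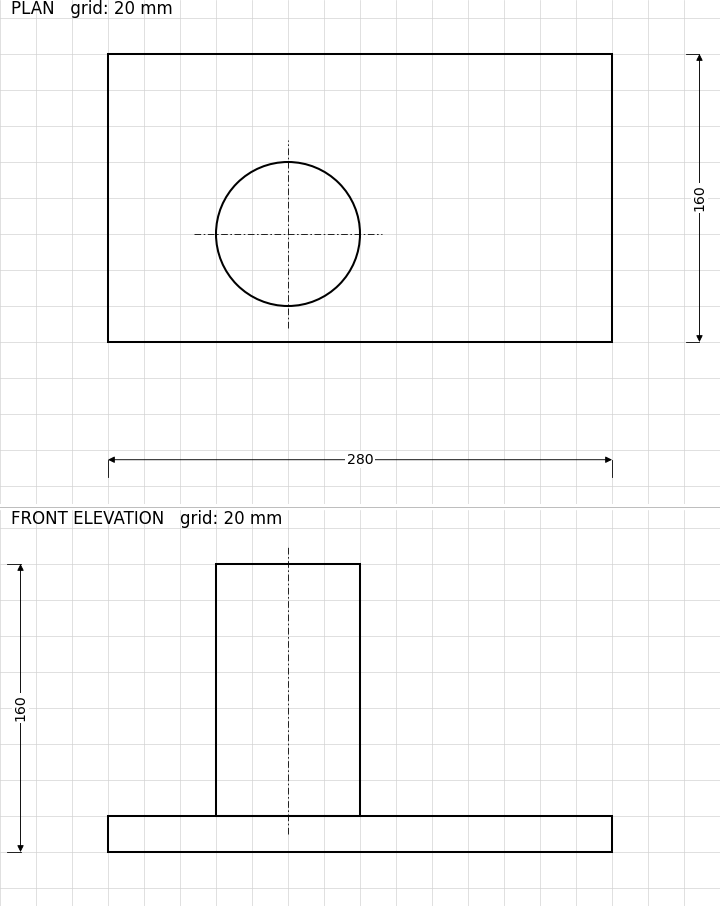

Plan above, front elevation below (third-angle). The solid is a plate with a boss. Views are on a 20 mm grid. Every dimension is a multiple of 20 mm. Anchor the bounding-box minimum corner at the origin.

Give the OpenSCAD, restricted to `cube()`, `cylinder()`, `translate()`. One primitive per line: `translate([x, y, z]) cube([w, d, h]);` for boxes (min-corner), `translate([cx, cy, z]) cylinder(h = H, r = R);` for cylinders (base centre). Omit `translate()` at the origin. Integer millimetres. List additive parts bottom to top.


cube([280, 160, 20]);
translate([100, 60, 20]) cylinder(h = 140, r = 40);
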